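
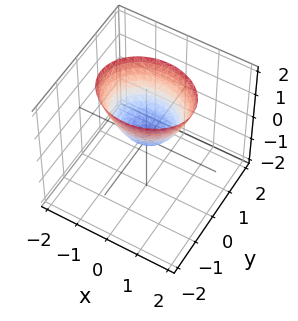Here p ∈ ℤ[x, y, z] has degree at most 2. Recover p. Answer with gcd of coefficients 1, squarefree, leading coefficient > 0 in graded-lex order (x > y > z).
2*x^2 + 3*y^2 - 2*z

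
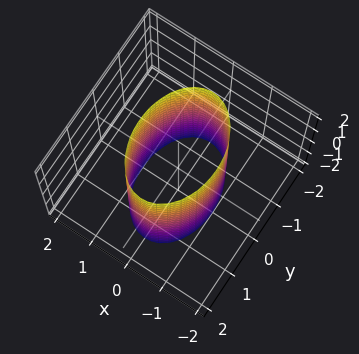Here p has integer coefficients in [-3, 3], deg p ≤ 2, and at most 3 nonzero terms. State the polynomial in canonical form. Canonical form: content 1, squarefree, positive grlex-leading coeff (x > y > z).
2*x^2 + y^2 - 2

deg p = 2. A cylinder; a quadric.
Symmetries: mirror symmetry y ↦ −y ⇒ only even powers of y; mirror symmetry z ↦ −z ⇒ only even powers of z; it's symmetric under x → −x, forcing even powers of x.
Observable constraints: the surface avoids every integer z-axis point in the box; among the integer gridlines, it crosses the x-axis at x ∈ {-1, 1}.
Matching integer coefficients to the picture gives p.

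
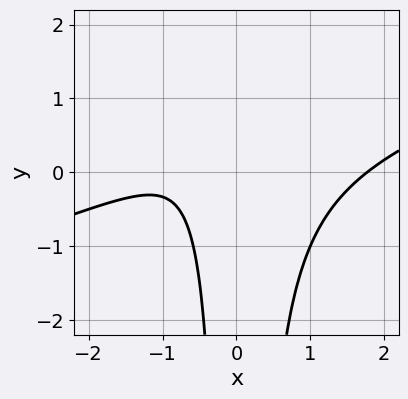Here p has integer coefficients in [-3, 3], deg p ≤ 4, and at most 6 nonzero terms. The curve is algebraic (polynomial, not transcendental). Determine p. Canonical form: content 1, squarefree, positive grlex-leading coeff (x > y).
(a) Degree: the shape is more complex than any degree-2 curve, so deg p = 3.
(b) From the visible intercepts: it misses every integer gridline on the y-axis.
(c) Putting this together gives p.

x^3 - 3*x^2*y - 2*x - 2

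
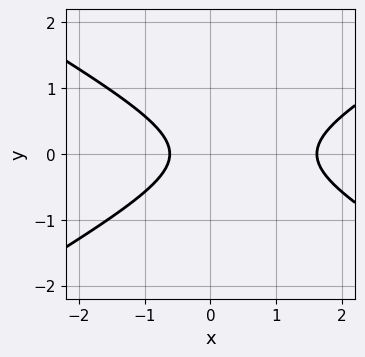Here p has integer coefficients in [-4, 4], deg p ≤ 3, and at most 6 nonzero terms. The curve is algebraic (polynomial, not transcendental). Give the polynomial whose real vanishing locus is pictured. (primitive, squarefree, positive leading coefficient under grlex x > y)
x^2 - 3*y^2 - x - 1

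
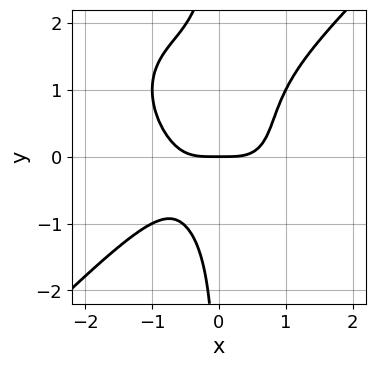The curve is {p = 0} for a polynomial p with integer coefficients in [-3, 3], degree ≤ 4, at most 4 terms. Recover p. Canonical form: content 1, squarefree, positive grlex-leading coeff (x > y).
x^4 - x*y^3 + x*y^2 - y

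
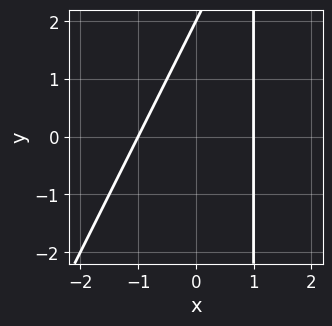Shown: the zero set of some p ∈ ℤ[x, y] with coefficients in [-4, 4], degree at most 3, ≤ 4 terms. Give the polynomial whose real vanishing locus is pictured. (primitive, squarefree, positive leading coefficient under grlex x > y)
(a) deg p = 2.
(b) From the axis intercepts and sections: it meets the y-axis at y = 2 (among the integer gridlines); the x-axis gridline crossings are at x ∈ {-1, 1}.
(c) Fitting integer coefficients to these (and the overall shape) gives p.

2*x^2 - x*y + y - 2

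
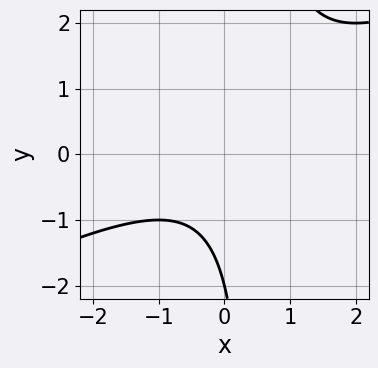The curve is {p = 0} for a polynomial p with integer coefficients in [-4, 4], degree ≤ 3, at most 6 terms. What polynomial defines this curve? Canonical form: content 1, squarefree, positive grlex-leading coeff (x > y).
x^2 - 2*x*y + y + 2

First, the degree is 2 — the shape is more complex than any degree-1 curve.
Then, from the visible intercepts: the curve avoids every integer x-axis point in the box; one y-axis crossing is at y = -2.
Finally, together with the visible shape, these determine p as stated.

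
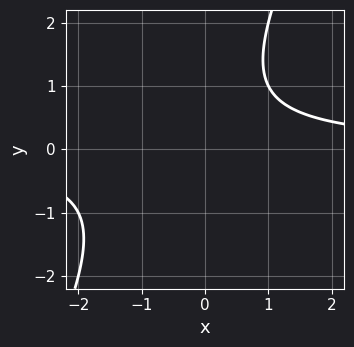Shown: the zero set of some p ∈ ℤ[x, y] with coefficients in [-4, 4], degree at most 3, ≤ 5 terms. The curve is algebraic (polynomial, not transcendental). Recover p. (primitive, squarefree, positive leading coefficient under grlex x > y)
2*x*y - y^2 + y - 2

(a) Degree: no degree-1 curve has this shape, so deg p = 2.
(b) Reading off the gridlines: it misses every integer gridline on the x-axis; the curve avoids every integer y-axis point in the box.
(c) The integer polynomial consistent with all of this is the stated p.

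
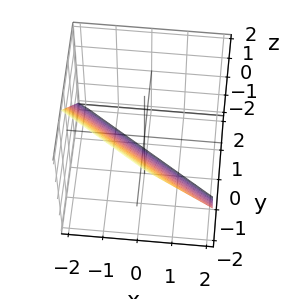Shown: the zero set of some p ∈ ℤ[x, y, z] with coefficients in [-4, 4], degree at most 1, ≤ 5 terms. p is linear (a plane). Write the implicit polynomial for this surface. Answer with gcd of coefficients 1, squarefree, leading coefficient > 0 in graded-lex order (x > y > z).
deg p = 1. The surface is flat (a plane).
Against the integer gridlines: it crosses the x-axis at the gridline x = -1; it meets the z-axis at z = -1 (among the integer gridlines).
Fitting integer coefficients to these (and the overall shape) gives p.

2*x + 3*y + 2*z + 2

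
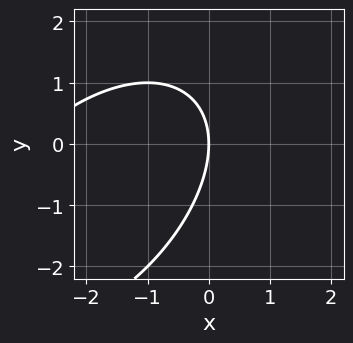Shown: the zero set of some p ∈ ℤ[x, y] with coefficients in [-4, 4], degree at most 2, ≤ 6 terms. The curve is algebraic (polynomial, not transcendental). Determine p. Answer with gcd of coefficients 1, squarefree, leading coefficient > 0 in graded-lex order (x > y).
x^2 - x*y + y^2 + 3*x

1. The degree is 2 — the shape is more complex than any degree-1 curve.
2. Observable constraints: one y-axis crossing is at y = 0; one x-axis crossing is at x = 0.
3. These observations pin down the coefficients.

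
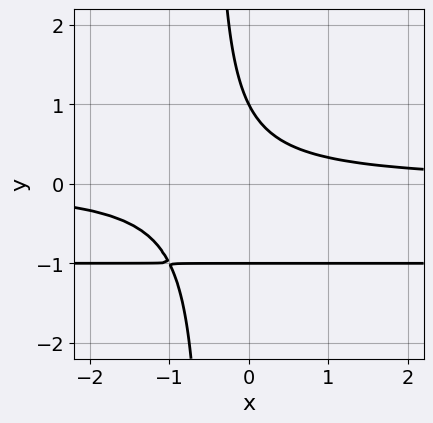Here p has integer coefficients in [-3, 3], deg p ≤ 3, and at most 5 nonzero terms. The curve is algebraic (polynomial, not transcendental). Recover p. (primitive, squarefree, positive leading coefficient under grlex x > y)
(a) Degree: no degree-2 curve has this shape, so deg p = 3.
(b) From the visible intercepts: the curve avoids every integer x-axis point in the box; the y-axis gridline crossings are at y ∈ {-1, 1}.
(c) The integer polynomial consistent with all of this is the stated p.

2*x*y^2 + 2*x*y + y^2 - 1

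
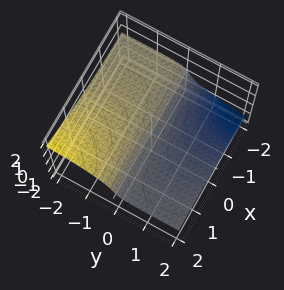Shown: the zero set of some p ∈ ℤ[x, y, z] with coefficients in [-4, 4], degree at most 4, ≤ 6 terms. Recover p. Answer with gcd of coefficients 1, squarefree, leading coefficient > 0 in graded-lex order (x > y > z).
1. deg p = 3. A generic line meets the surface in up to 3 points.
2. Checking where it meets the axes: one z-axis crossing is at z = 0; it meets the y-axis at y = 0 (among the integer gridlines); the visible x-axis segment lies entirely on the surface.
3. The integer polynomial consistent with all of this is the stated p.

2*x*y*z + y^2*z + 3*z^3 + 2*y + z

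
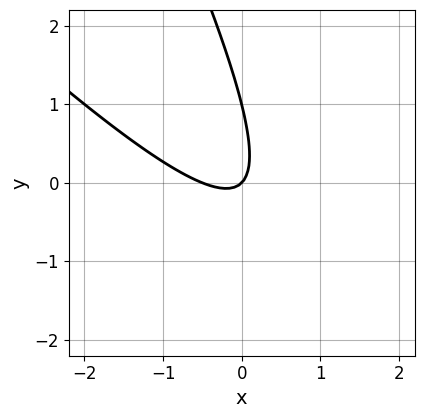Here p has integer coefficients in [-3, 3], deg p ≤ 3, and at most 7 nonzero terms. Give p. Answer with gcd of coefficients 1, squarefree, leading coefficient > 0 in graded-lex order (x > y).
2*x^2 + 3*x*y + y^2 + x - y

(a) deg p = 2. No degree-1 curve has this shape.
(b) Observable constraints: among the integer gridlines, it crosses the y-axis at y ∈ {0, 1}; it meets the x-axis at x = 0 (among the integer gridlines).
(c) Together with the visible shape, these determine p as stated.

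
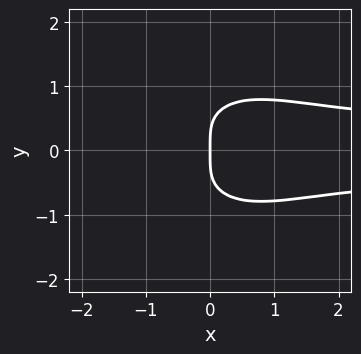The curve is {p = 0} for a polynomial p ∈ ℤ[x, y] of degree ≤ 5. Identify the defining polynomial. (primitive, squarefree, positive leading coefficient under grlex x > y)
(a) The degree is 4 — a generic line meets the curve in up to 4 points.
(b) Symmetries: it's symmetric under y → −y, forcing even powers of y.
(c) Checking where it meets the axes: it crosses the x-axis at the gridline x = 0; one y-axis crossing is at y = 0.
(d) Together with the visible shape, these determine p as stated.

x^2*y^2 + y^4 - x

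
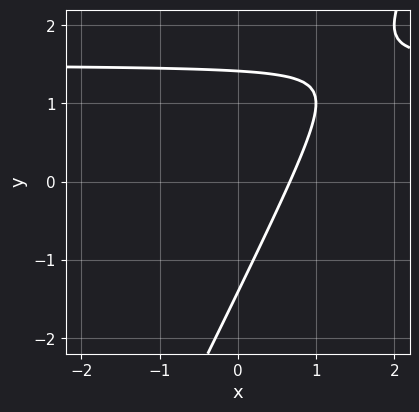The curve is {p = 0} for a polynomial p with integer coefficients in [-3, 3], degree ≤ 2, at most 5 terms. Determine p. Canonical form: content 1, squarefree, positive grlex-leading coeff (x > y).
1. Degree: the shape is more complex than any degree-1 curve, so deg p = 2.
2. The integer polynomial consistent with all of this is the stated p.

2*x*y - y^2 - 3*x + 2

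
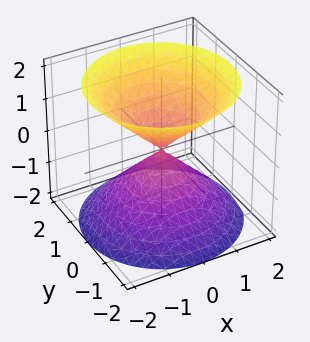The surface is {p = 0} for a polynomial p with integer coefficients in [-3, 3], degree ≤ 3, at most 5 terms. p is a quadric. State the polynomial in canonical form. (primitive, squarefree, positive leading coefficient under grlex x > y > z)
x^2 + y^2 - z^2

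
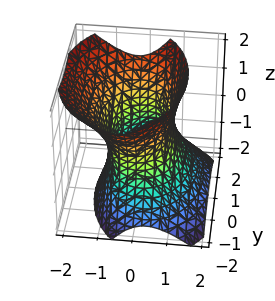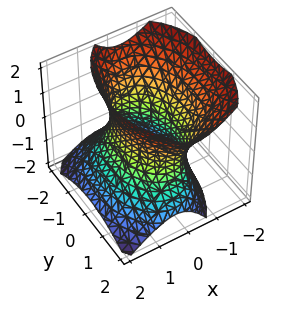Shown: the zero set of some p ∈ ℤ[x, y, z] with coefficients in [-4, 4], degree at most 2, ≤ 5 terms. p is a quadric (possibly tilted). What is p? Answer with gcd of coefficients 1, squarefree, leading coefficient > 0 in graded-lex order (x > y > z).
Degree: no degree-1 surface has this shape, so deg p = 2.
Reading off the gridlines: no z-intercept at any integer in the box; the x-axis gridline crossings are at x ∈ {-1, 1}.
Assembling these constraints gives the stated polynomial.

2*x^2 + x*z + y^2 - z^2 - 2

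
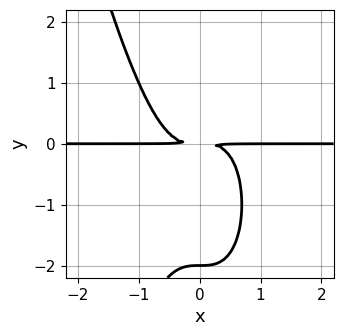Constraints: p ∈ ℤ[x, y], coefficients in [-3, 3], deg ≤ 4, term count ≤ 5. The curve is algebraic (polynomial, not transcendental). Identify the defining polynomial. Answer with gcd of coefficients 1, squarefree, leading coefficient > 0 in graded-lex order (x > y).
3*x^3*y + y^3 + 2*y^2

1. deg p = 4. No degree-3 curve has this shape.
2. Checking where it meets the axes: the visible x-axis segment lies entirely on the curve; it crosses the y-axis at the gridline y = -2.
3. Putting this together gives p.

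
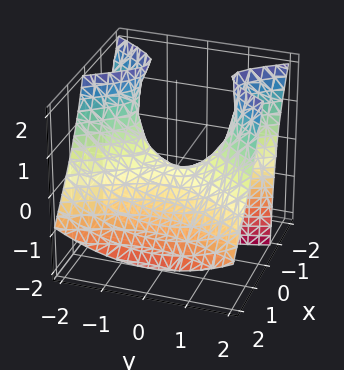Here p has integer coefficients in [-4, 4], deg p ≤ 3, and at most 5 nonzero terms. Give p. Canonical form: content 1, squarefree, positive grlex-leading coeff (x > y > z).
1. Degree: the shape is more complex than any degree-1 surface, so deg p = 2.
2. Checking where it meets the axes: one x-axis crossing is at x = 0; one y-axis crossing is at y = 0; one z-axis crossing is at z = 0.
3. Assembling these constraints gives the stated polynomial.

3*x^2 + 3*x*z - y^2 + 2*z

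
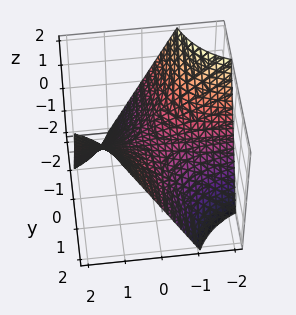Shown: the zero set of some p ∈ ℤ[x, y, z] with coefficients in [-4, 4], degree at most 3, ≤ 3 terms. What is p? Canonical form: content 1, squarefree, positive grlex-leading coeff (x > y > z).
x*y - z

First, the degree is 2 — a saddle surface; a quadric.
Then, against the integer gridlines: it crosses the z-axis at the gridline z = 0; every point of the y-axis in the box is on the surface.
Finally, these observations pin down the coefficients. Check: (1, 0, 0) on the x-axis lies on the surface, and p(1, 0, 0) = 0. ✓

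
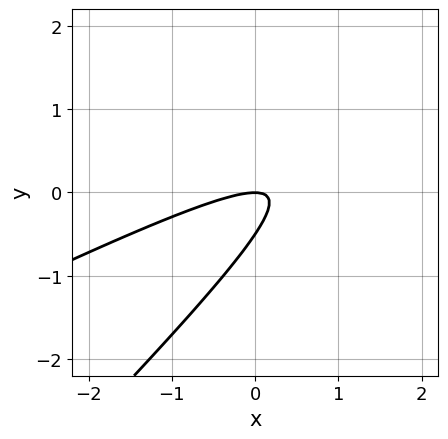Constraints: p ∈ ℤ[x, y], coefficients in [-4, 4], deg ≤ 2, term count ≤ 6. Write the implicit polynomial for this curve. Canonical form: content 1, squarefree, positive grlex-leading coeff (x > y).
Degree: a generic line meets the curve in up to 2 points, so deg p = 2.
Against the integer gridlines: one x-axis crossing is at x = 0; it meets the y-axis at y = 0 (among the integer gridlines).
Fitting integer coefficients to these (and the overall shape) gives p.

x^2 - 3*x*y + 2*y^2 + y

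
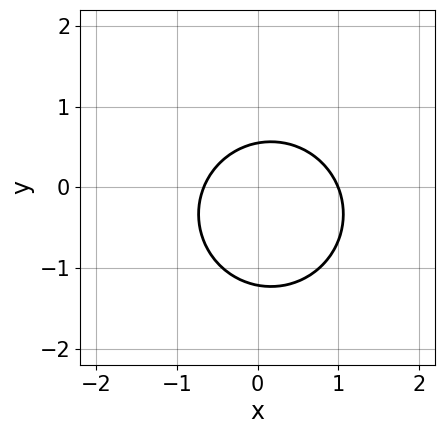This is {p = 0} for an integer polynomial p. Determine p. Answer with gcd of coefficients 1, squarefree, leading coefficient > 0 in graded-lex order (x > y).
3*x^2 + 3*y^2 - x + 2*y - 2

First, the degree is 2 — the shape is more complex than any degree-1 curve.
Then, from the axis intercepts and sections: it crosses the x-axis at the gridline x = 1.
Finally, putting this together gives p.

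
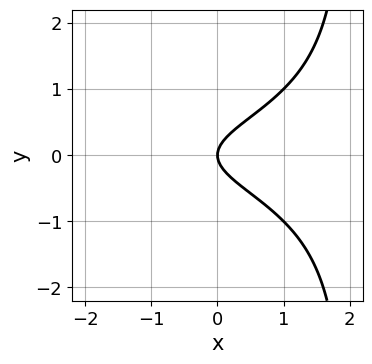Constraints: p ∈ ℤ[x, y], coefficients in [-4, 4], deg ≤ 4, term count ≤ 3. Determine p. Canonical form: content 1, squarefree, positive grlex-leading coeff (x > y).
First, deg p = 3. The shape is more complex than any degree-2 curve.
Next, symmetries: the y ↦ −y reflection is a symmetry, so y appears only in even powers.
Then, checking where it meets the axes: it meets the x-axis at x = 0 (among the integer gridlines); it meets the y-axis at y = 0 (among the integer gridlines).
Finally, putting this together gives p.

x*y^2 - 2*y^2 + x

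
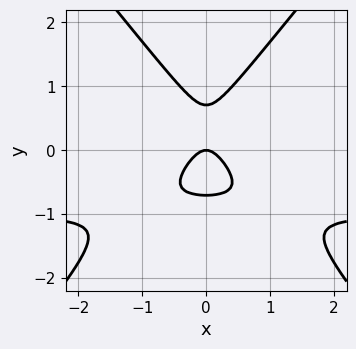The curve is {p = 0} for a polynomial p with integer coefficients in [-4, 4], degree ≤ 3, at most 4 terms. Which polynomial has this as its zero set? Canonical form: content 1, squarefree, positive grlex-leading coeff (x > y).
1. Degree: the shape is more complex than any degree-2 curve, so deg p = 3.
2. Symmetries: mirror symmetry x ↦ −x ⇒ only even powers of x.
3. Observable constraints: it meets the x-axis at x = 0 (among the integer gridlines); it meets the y-axis at y = 0 (among the integer gridlines).
4. The integer polynomial consistent with all of this is the stated p.

3*x^2*y - 2*y^3 + 3*x^2 + y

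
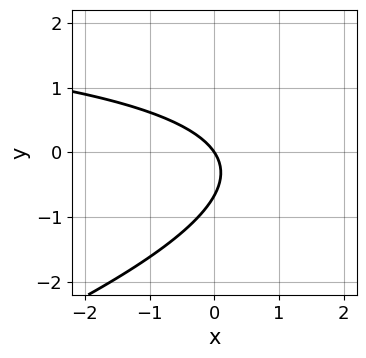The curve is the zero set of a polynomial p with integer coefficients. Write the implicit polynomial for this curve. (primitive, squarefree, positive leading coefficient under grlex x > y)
x*y - 3*y^2 - 3*x - 2*y

First, degree: the shape is more complex than any degree-1 curve, so deg p = 2.
Next, checking where it meets the axes: it crosses the y-axis at the gridline y = 0; it crosses the x-axis at the gridline x = 0.
Finally, putting this together gives p.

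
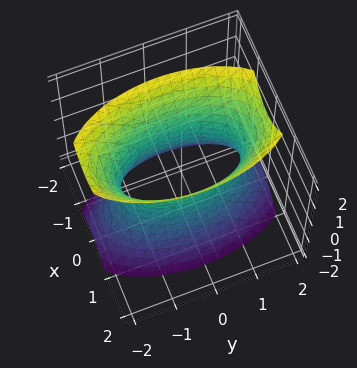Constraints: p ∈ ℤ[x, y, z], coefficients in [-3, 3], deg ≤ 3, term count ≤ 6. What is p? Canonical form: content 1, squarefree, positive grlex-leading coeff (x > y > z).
First, deg p = 2. An hourglass — one-sheet hyperboloid; a quadric.
Next, symmetries: the z ↦ −z reflection is a symmetry, so z appears only in even powers; the x ↦ −x reflection is a symmetry, so x appears only in even powers; mirror symmetry y ↦ −y ⇒ only even powers of y.
Next, against the integer gridlines: the surface avoids every integer z-axis point in the box.
Finally, fitting integer coefficients to these (and the overall shape) gives p.

3*x^2 + y^2 - z^2 - 2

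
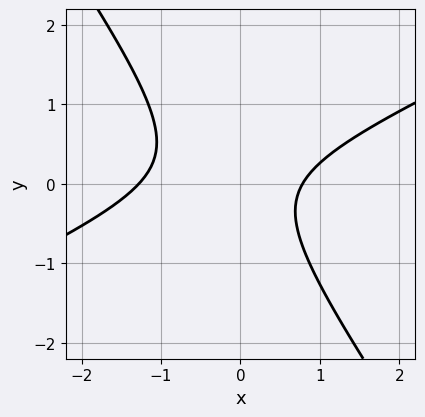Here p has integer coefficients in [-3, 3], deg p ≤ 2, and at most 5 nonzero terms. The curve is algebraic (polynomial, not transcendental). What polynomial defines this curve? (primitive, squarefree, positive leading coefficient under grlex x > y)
2*x^2 - 3*x*y - 3*y^2 + x - 2

deg p = 2. The shape is more complex than any degree-1 curve.
From the visible intercepts: it misses every integer gridline on the y-axis.
These observations pin down the coefficients.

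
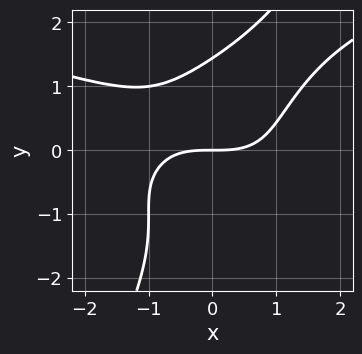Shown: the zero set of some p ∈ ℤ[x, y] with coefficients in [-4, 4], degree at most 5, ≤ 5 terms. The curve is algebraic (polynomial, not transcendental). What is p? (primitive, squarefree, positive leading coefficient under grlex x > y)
2*x*y^3 - y^4 - x^3 - x^2*y + 3*y

1. The degree is 4 — the shape is more complex than any degree-3 curve.
2. Against the integer gridlines: one x-axis crossing is at x = 0; it crosses the y-axis at the gridline y = 0.
3. Matching integer coefficients to the picture gives p.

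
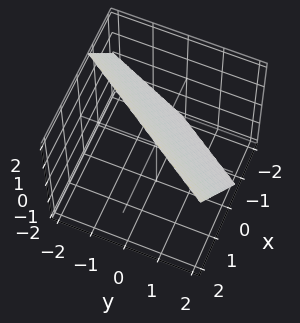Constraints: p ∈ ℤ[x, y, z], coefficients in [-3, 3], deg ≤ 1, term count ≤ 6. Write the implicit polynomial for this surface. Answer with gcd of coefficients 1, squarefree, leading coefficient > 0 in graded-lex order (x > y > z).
3*x - 2*y - 2*z + 2

(a) deg p = 1.
(b) Against the integer gridlines: it crosses the y-axis at the gridline y = 1; it meets the z-axis at z = 1 (among the integer gridlines).
(c) Matching integer coefficients to the picture gives p.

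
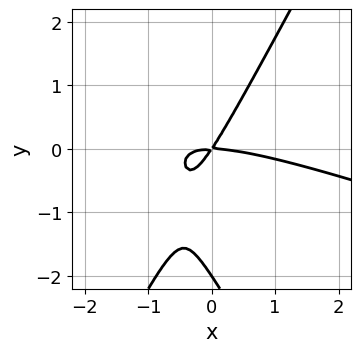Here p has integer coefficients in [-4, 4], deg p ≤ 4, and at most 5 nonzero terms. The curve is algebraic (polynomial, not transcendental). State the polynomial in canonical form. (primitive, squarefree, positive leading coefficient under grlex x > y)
Degree: no degree-2 curve has this shape, so deg p = 3.
Against the integer gridlines: one x-axis crossing is at x = 0; the y-axis gridline crossings are at y ∈ {-2, 0}.
Fitting integer coefficients to these (and the overall shape) gives p.

x^3 + 3*x^2*y - y^3 + 3*x*y - 2*y^2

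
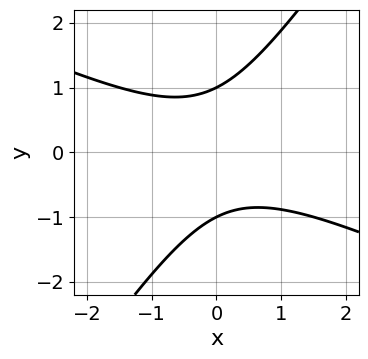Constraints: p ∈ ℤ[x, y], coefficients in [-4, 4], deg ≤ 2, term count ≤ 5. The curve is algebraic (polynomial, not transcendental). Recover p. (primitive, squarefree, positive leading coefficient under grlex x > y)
First, deg p = 2. The shape is more complex than any degree-1 curve.
Then, from the visible intercepts: among the integer gridlines, it crosses the y-axis at y ∈ {-1, 1}; the curve avoids every integer x-axis point in the box.
Finally, assembling these constraints gives the stated polynomial.

2*x^2 + 3*x*y - 3*y^2 + 3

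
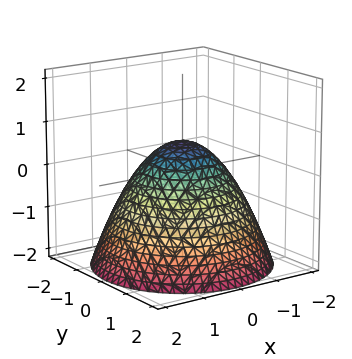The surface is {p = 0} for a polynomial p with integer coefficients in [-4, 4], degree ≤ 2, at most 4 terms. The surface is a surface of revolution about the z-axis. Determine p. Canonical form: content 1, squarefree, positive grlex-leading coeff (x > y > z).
2*x^2 + 2*y^2 + 3*z - 2

First, the degree is 2 — a generic line meets the surface in up to 2 points.
Next, symmetry: the surface is invariant under rotation about z: p = q(x² + y², z).
Next, observable constraints: among the integer gridlines, it crosses the x-axis at x ∈ {-1, 1}; a circular section at z = 0 has radius exactly 1; the y-axis gridline crossings are at y ∈ {-1, 1}.
Finally, matching integer coefficients to the picture gives p.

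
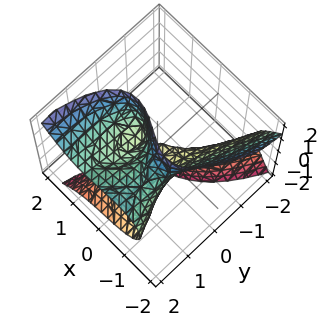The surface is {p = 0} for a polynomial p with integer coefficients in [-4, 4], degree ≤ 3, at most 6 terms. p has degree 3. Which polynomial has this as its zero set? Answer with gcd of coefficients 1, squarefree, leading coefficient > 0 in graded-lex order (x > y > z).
The degree is 3 — no degree-2 surface has this shape.
Reading off the gridlines: one z-axis crossing is at z = 0; it meets the y-axis at y = 0 (among the integer gridlines).
Assembling these constraints gives the stated polynomial.

3*x^3 - 3*y*z^2 - 3*x*z + 2*y^2 + z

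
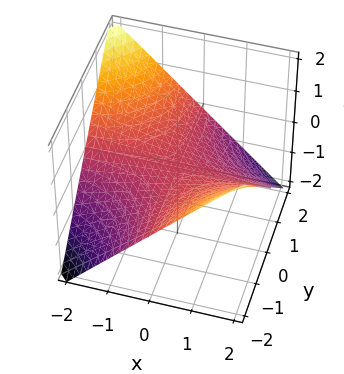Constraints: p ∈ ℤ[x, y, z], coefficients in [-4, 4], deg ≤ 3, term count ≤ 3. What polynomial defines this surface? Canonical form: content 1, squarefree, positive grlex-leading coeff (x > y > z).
(a) The degree is 2 — a saddle surface; a quadric.
(b) Checking where it meets the axes: the visible x-axis segment lies entirely on the surface; the visible y-axis segment lies entirely on the surface; it crosses the z-axis at the gridline z = 0.
(c) These observations pin down the coefficients.

x*y + 2*z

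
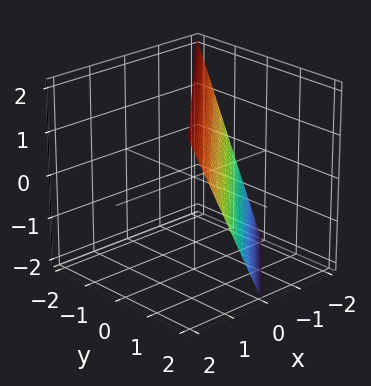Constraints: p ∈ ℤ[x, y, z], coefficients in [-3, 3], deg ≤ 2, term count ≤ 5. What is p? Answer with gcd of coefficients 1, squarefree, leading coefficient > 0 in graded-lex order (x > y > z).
First, deg p = 1. Every cross-section is a straight line — this is a plane.
Then, from the visible intercepts: it meets the z-axis at z = 2 (among the integer gridlines); one x-axis crossing is at x = -1; one y-axis crossing is at y = 1.
Finally, these observations pin down the coefficients.

2*x - 2*y - z + 2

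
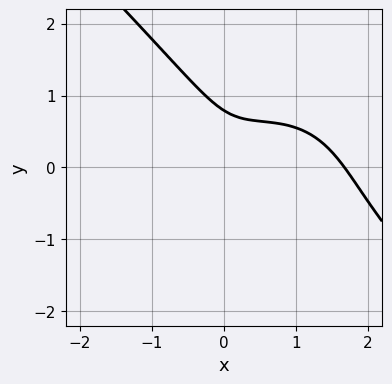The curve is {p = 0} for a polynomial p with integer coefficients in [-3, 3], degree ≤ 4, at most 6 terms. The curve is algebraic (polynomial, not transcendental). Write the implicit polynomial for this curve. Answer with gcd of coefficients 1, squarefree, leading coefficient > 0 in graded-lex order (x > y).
First, degree: the shape is more complex than any degree-2 curve, so deg p = 3.
Finally, putting this together gives p.

2*x^3 + 2*y^3 - 3*x^2 + 3*x*y - 1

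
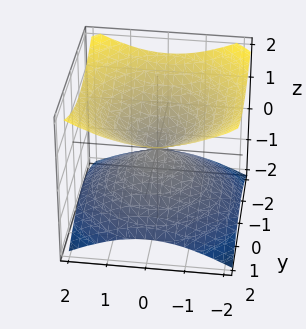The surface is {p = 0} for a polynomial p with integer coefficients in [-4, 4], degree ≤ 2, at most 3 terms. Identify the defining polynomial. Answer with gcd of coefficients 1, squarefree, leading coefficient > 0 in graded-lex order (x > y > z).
1. deg p = 2. Two nappes meeting at a single point; a quadric.
2. Symmetries: the z-axis is an axis of rotation, so x and y enter only as x² + y²; mirror symmetry z ↦ −z ⇒ only even powers of z.
3. Reading off the gridlines: it crosses the x-axis at the gridline x = 0; it meets the z-axis at z = 0 (among the integer gridlines); a circular section at z = 1 has radius between 1 and 2.
4. Assembling these constraints gives the stated polynomial.

x^2 + y^2 - 2*z^2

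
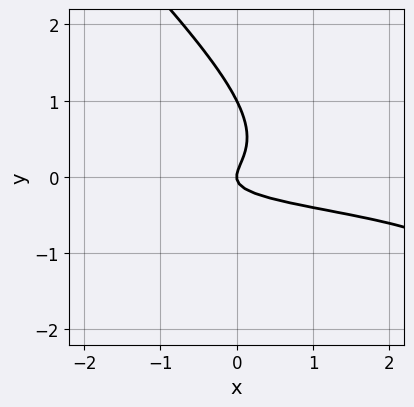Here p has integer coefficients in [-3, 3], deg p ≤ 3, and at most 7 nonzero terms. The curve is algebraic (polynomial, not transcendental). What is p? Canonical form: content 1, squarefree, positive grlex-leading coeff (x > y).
3*x*y^2 + 3*y^3 + 2*x*y - 3*y^2 + x

First, degree: no degree-2 curve has this shape, so deg p = 3.
Next, checking where it meets the axes: among the integer gridlines, it crosses the y-axis at y ∈ {0, 1}; one x-axis crossing is at x = 0.
Finally, matching integer coefficients to the picture gives p.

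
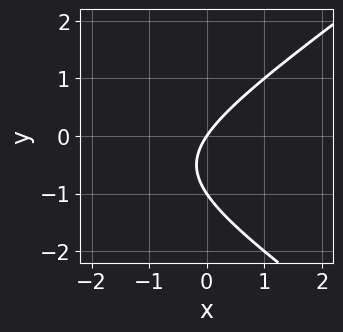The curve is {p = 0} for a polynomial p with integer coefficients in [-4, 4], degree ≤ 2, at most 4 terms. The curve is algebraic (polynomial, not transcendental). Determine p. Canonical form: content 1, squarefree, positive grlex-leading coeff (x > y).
x^2 - 2*y^2 + 3*x - 2*y

deg p = 2. A generic line meets the curve in up to 2 points.
Observable constraints: among the integer gridlines, it crosses the y-axis at y ∈ {-1, 0}; it crosses the x-axis at the gridline x = 0.
The integer polynomial consistent with all of this is the stated p.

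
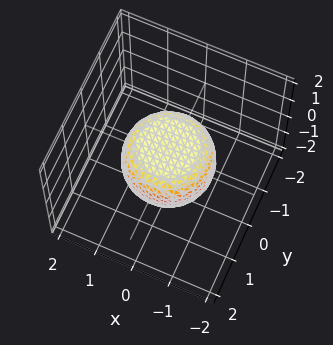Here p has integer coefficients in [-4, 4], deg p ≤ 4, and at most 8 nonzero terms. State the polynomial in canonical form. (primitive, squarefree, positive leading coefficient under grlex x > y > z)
2*x^4 + 4*x^2*y^2 + 2*y^4 - x^2 - y^2 + 3*z^2 - 2

(a) The degree is 4 — a generic line meets the surface in up to 4 points.
(b) Symmetries: every cross-section ⟂ z is a circle, so x, y appear only via x² + y².
(c) From the visible intercepts: a circular section at z = 0 has radius between 1 and 2.
(d) Assembling these constraints gives the stated polynomial.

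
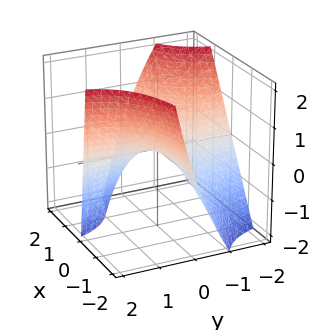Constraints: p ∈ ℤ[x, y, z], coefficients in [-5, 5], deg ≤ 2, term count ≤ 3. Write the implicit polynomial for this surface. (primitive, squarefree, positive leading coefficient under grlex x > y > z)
4*x*y - y*z + 3*z

(a) deg p = 2. No degree-1 surface has this shape.
(b) Reading off the gridlines: the visible x-axis segment lies entirely on the surface; it crosses the z-axis at the gridline z = 0.
(c) Solving for integer coefficients yields p as stated. Check: (0, -2, 0) on the y-axis lies on the surface, and p(0, -2, 0) = 0. ✓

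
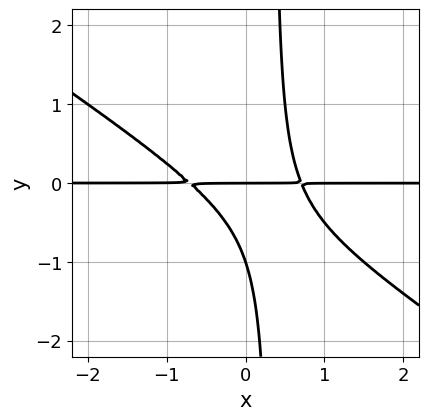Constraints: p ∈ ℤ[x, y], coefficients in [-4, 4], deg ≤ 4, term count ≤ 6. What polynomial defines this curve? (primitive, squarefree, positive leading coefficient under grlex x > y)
First, the degree is 3 — the shape is more complex than any degree-2 curve.
Next, against the integer gridlines: the visible x-axis segment lies entirely on the curve; the y-axis gridline crossings are at y ∈ {-1, 0}.
Finally, solving for integer coefficients yields p as stated.

2*x^2*y + 3*x*y^2 - y^2 - y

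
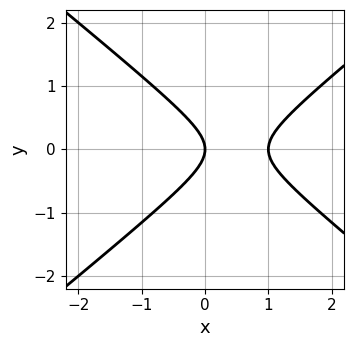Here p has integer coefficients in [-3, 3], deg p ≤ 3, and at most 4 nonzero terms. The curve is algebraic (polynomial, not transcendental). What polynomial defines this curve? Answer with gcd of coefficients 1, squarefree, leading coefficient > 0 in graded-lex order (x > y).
2*x^2 - 3*y^2 - 2*x

1. deg p = 2. The shape is more complex than any degree-1 curve.
2. Symmetries: it's symmetric under y → −y, forcing even powers of y.
3. Against the integer gridlines: one y-axis crossing is at y = 0; among the integer gridlines, it crosses the x-axis at x ∈ {0, 1}.
4. Fitting integer coefficients to these (and the overall shape) gives p.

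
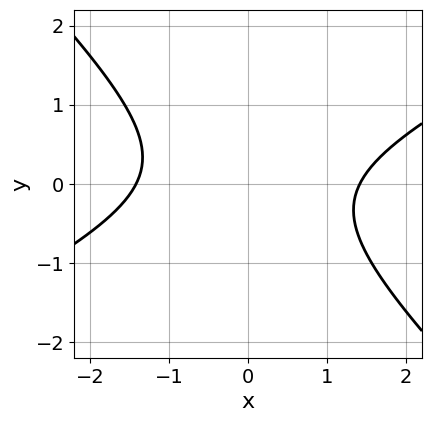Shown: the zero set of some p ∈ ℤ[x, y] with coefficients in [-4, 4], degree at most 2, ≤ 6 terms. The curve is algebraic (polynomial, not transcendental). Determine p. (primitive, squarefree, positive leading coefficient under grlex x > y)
x^2 - x*y - 2*y^2 - 2

First, degree: the shape is more complex than any degree-1 curve, so deg p = 2.
Then, reading off the gridlines: the curve avoids every integer y-axis point in the box.
Finally, putting this together gives p.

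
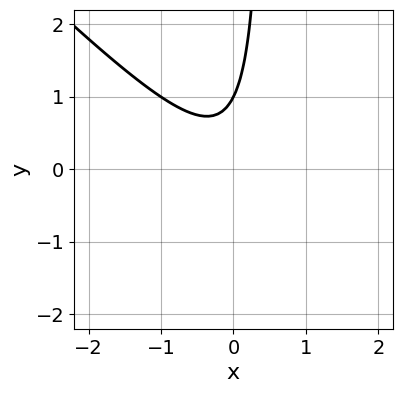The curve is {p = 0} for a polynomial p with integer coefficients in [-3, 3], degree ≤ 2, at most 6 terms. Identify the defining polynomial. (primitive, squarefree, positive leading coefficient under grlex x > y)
2*x^2 + 2*x*y - y + 1

deg p = 2. The shape is more complex than any degree-1 curve.
From the visible intercepts: it crosses the y-axis at the gridline y = 1; no x-intercept at any integer in the box.
Together with the visible shape, these determine p as stated.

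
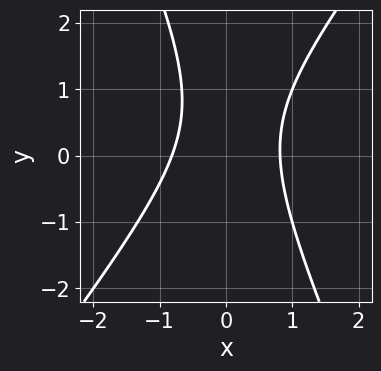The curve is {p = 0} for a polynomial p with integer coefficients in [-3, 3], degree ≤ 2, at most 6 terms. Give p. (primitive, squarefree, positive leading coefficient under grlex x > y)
3*x^2 - x*y - y^2 + y - 2

(a) deg p = 2. The shape is more complex than any degree-1 curve.
(b) From the visible intercepts: it misses every integer gridline on the y-axis.
(c) Putting this together gives p.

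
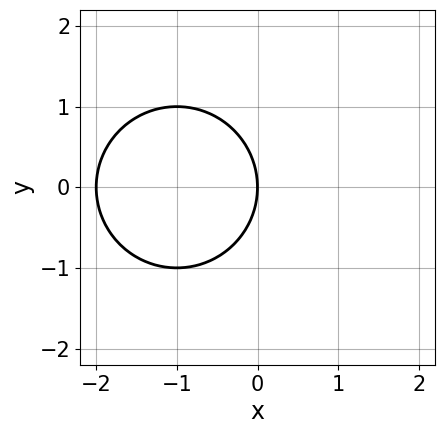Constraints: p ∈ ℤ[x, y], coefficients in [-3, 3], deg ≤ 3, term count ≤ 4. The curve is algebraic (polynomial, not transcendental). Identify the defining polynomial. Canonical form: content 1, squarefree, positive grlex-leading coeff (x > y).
x^2 + y^2 + 2*x

1. Degree: no degree-1 curve has this shape, so deg p = 2.
2. Symmetries: it's symmetric under y → −y, forcing even powers of y.
3. Reading off the gridlines: the x-axis gridline crossings are at x ∈ {-2, 0}; it crosses the y-axis at the gridline y = 0.
4. The integer polynomial consistent with all of this is the stated p.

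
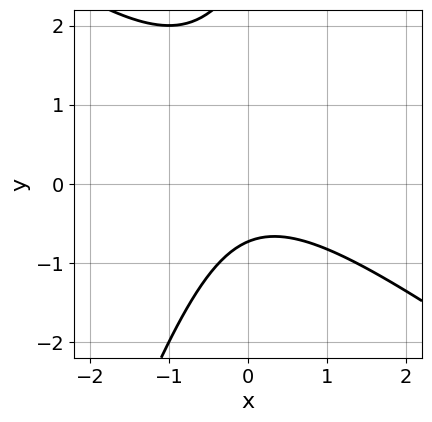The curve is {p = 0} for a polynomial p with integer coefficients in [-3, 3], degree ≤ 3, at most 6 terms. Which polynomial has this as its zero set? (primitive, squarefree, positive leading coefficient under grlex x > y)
2*x^2 + 2*x*y - y^2 + 2*y + 2

First, degree: no degree-1 curve has this shape, so deg p = 2.
Next, reading off the gridlines: no x-intercept at any integer in the box.
Finally, together with the visible shape, these determine p as stated.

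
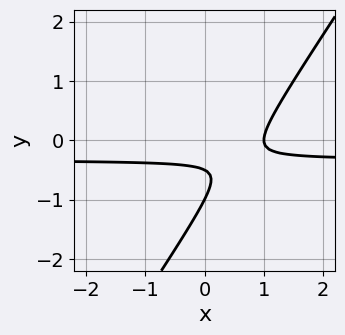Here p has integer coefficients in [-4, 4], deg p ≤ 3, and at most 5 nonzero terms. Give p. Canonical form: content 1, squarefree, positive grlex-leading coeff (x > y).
3*x*y - 2*y^2 + x - 3*y - 1

deg p = 2.
From the axis intercepts and sections: one x-axis crossing is at x = 1; it crosses the y-axis at the gridline y = -1.
Matching integer coefficients to the picture gives p.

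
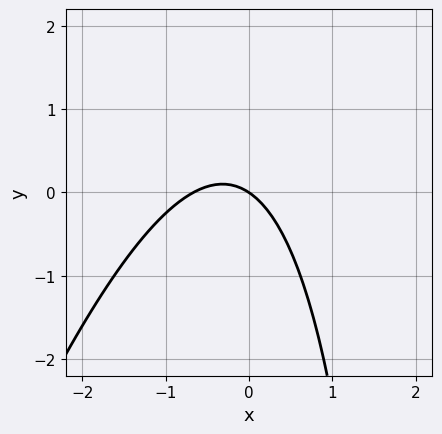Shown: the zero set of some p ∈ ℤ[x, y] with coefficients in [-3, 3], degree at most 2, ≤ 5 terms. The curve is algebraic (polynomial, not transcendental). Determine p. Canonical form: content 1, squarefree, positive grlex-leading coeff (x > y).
1. The degree is 2 — no degree-1 curve has this shape.
2. Reading off the gridlines: it meets the x-axis at x = 0 (among the integer gridlines); it meets the y-axis at y = 0 (among the integer gridlines).
3. Solving for integer coefficients yields p as stated.

3*x^2 - x*y + 2*x + 3*y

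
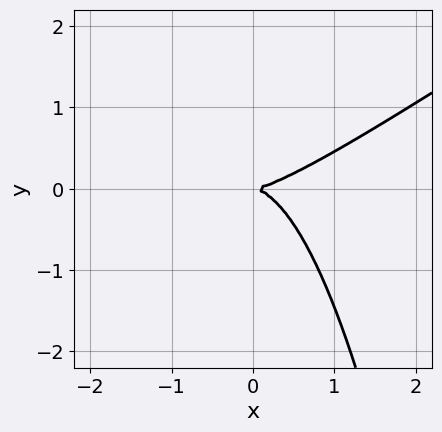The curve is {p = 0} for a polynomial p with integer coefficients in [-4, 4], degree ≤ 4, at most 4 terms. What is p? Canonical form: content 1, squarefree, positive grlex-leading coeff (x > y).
(a) Degree: the shape is more complex than any degree-2 curve, so deg p = 3.
(b) Checking where it meets the axes: one x-axis crossing is at x = 0; it crosses the y-axis at the gridline y = 0.
(c) Together with the visible shape, these determine p as stated.

2*x^3 - 3*x^2*y - 3*y^2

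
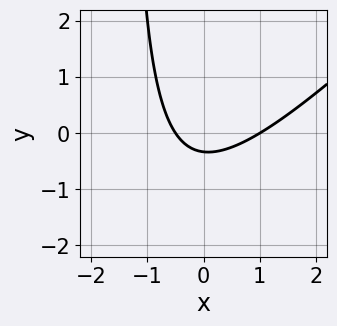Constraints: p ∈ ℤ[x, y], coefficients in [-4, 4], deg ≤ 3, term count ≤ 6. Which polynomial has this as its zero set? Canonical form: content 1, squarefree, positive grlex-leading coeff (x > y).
1. The degree is 2 — the shape is more complex than any degree-1 curve.
2. From the visible intercepts: it meets the x-axis at x = 1 (among the integer gridlines).
3. Fitting integer coefficients to these (and the overall shape) gives p.

2*x^2 - 2*x*y - x - 3*y - 1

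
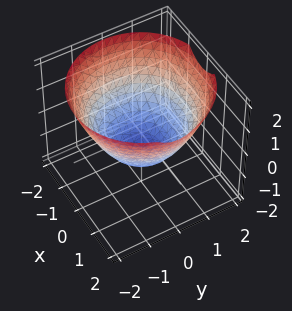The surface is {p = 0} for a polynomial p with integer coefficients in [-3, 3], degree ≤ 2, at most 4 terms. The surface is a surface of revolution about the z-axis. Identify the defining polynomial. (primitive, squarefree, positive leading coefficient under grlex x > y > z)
2*x^2 + 2*y^2 - 3*z - 3

Degree: no degree-1 surface has this shape, so deg p = 2.
By symmetry, every cross-section ⟂ z is a circle, so x, y appear only via x² + y².
From the visible intercepts: it crosses the z-axis at the gridline z = -1; a circular section at z = 1 has radius between 1 and 2.
Assembling these constraints gives the stated polynomial.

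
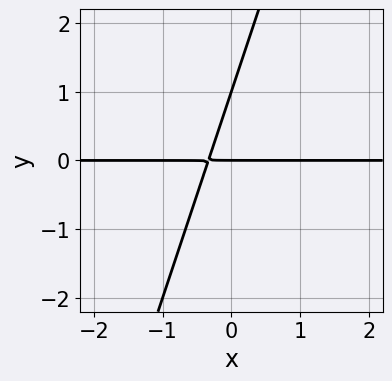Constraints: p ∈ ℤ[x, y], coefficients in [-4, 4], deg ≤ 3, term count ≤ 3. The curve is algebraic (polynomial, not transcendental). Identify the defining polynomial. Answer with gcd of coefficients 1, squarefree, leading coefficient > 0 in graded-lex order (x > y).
1. deg p = 2. A generic line meets the curve in up to 2 points.
2. Reading off the gridlines: among the integer gridlines, it crosses the y-axis at y ∈ {0, 1}; the visible x-axis segment lies entirely on the curve.
3. Assembling these constraints gives the stated polynomial.

3*x*y - y^2 + y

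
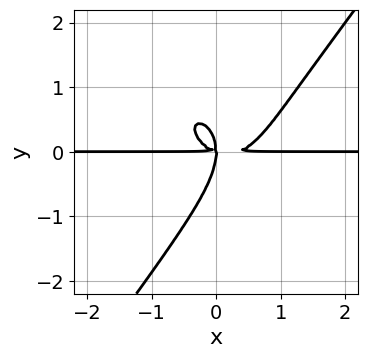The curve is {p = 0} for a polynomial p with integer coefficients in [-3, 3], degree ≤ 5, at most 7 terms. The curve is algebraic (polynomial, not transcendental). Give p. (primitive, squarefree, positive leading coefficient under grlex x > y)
3*x^3*y + x*y^3 - 2*y^4 - x^2*y - 3*x*y^2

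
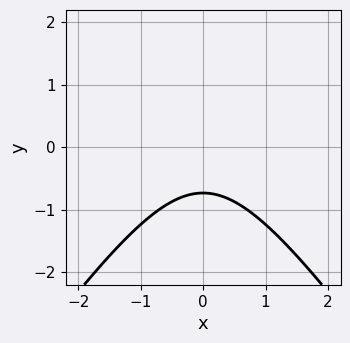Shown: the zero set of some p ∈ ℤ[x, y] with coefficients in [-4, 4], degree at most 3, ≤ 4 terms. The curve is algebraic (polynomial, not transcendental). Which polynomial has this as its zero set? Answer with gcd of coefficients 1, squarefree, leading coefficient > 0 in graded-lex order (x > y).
2*x^2 - y^2 + 2*y + 2

1. The degree is 2 — the shape is more complex than any degree-1 curve.
2. Symmetries: the x ↦ −x reflection is a symmetry, so x appears only in even powers.
3. From the axis intercepts and sections: no x-intercept at any integer in the box.
4. These observations pin down the coefficients.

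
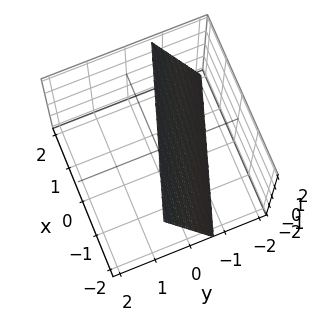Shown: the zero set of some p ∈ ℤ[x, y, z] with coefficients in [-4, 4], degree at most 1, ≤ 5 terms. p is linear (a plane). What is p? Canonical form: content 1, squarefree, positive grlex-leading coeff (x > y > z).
x + 3*y - z + 2

Degree: the surface is flat (a plane), so deg p = 1.
Against the integer gridlines: one z-axis crossing is at z = 2; it crosses the x-axis at the gridline x = -2.
Putting this together gives p.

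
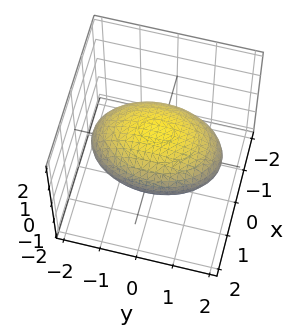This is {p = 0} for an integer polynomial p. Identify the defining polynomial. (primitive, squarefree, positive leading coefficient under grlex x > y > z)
2*x^2 + y^2 + 3*z^2 - 3

(a) Degree: a closed, bounded, convex surface; a quadric, so deg p = 2.
(b) Symmetries: it's symmetric under z → −z, forcing even powers of z; mirror symmetry x ↦ −x ⇒ only even powers of x; mirror symmetry y ↦ −y ⇒ only even powers of y.
(c) Observable constraints: among the integer gridlines, it crosses the z-axis at z ∈ {-1, 1}.
(d) Together with the visible shape, these determine p as stated.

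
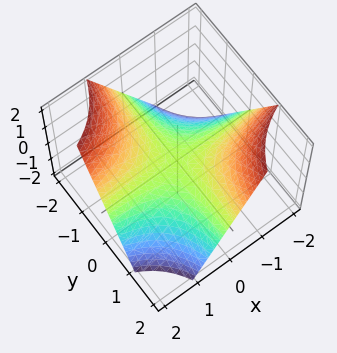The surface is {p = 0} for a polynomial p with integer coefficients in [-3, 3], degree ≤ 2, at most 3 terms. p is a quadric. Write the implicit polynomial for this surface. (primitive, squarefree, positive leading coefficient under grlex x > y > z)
x*y + z

(a) The degree is 2 — a hyperbolic paraboloid; a quadric.
(b) From the axis intercepts and sections: the visible y-axis segment lies entirely on the surface; the visible x-axis segment lies entirely on the surface.
(c) These observations pin down the coefficients.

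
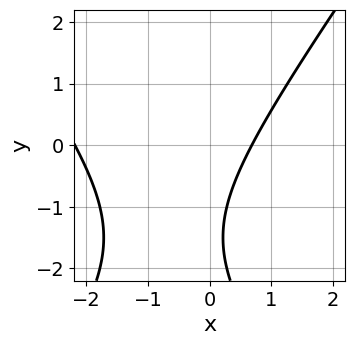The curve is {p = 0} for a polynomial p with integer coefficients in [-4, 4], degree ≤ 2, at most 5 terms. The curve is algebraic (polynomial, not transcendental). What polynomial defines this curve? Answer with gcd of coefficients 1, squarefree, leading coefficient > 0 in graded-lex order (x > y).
(a) The degree is 2 — no degree-1 curve has this shape.
(b) From the axis intercepts and sections: it misses every integer gridline on the y-axis.
(c) Matching integer coefficients to the picture gives p.

2*x^2 - y^2 + 3*x - 3*y - 3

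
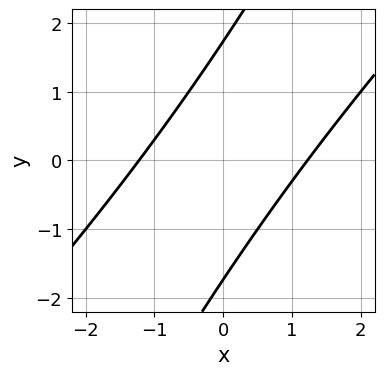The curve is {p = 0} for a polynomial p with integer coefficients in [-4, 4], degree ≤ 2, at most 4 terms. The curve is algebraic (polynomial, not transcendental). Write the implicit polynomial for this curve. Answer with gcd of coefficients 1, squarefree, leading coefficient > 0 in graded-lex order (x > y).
2*x^2 - 3*x*y + y^2 - 3

deg p = 2.
Putting this together gives p.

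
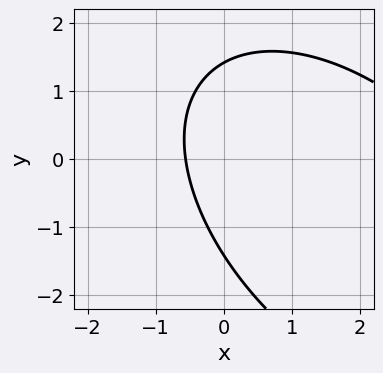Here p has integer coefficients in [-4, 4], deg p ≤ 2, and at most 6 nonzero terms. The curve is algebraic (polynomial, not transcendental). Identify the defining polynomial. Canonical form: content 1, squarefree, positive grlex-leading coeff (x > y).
x^2 + x*y + y^2 - 3*x - 2

(a) deg p = 2. No degree-1 curve has this shape.
(b) Putting this together gives p.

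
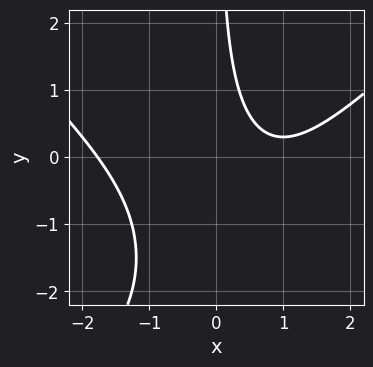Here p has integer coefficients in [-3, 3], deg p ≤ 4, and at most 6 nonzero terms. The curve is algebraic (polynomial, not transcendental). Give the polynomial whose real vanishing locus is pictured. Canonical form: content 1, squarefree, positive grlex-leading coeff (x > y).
x^3 - x*y^2 - 3*x*y - 2*x + 2

1. Degree: no degree-2 curve has this shape, so deg p = 3.
2. From the visible intercepts: it misses every integer gridline on the y-axis.
3. The integer polynomial consistent with all of this is the stated p.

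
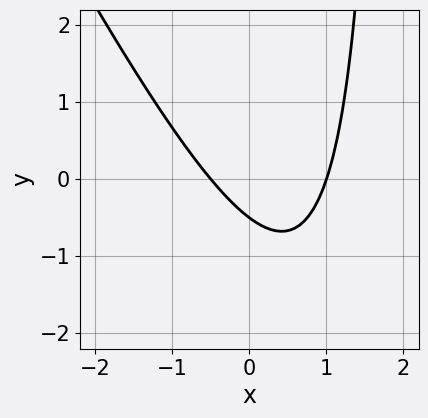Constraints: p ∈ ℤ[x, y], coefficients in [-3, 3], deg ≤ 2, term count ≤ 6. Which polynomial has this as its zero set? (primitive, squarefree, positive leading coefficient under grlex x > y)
(a) Degree: the shape is more complex than any degree-1 curve, so deg p = 2.
(b) Reading off the gridlines: it meets the x-axis at x = 1 (among the integer gridlines).
(c) Assembling these constraints gives the stated polynomial.

2*x^2 + x*y - x - 2*y - 1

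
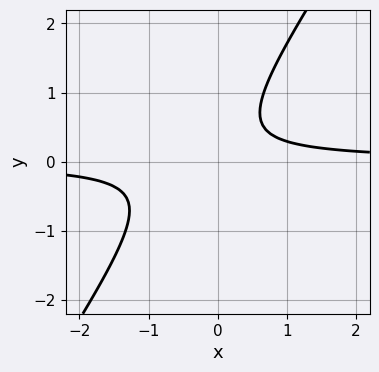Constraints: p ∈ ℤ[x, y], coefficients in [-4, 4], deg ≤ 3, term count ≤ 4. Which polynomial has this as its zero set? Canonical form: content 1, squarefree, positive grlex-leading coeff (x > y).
3*x*y - 2*y^2 + y - 1

First, the degree is 2 — no degree-1 curve has this shape.
Then, reading off the gridlines: no x-intercept at any integer in the box; no y-intercept at any integer in the box.
Finally, matching integer coefficients to the picture gives p.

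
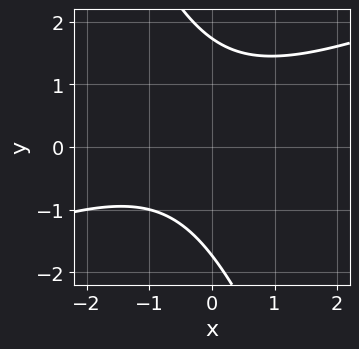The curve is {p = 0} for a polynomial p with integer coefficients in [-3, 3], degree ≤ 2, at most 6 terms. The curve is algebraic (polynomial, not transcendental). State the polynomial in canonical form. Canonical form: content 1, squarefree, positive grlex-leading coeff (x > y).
x^2 - 2*x*y - y^2 + x + 3

1. deg p = 2.
2. Checking where it meets the axes: the curve avoids every integer x-axis point in the box.
3. Assembling these constraints gives the stated polynomial.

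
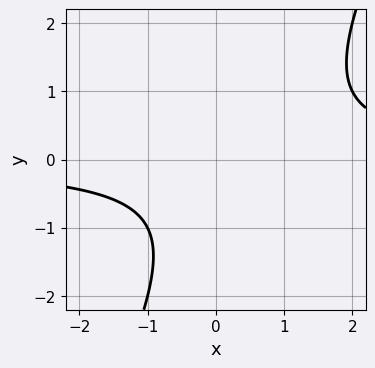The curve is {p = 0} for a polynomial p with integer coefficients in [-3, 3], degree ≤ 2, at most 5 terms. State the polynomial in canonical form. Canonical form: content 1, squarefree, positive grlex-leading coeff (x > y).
2*x*y - y^2 - y - 2

1. The degree is 2 — no degree-1 curve has this shape.
2. Checking where it meets the axes: the curve avoids every integer x-axis point in the box; the curve avoids every integer y-axis point in the box.
3. Fitting integer coefficients to these (and the overall shape) gives p.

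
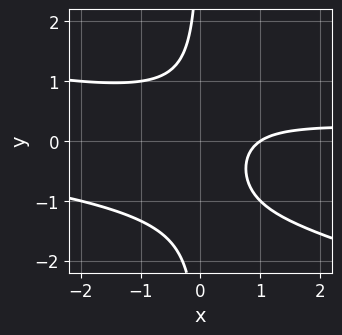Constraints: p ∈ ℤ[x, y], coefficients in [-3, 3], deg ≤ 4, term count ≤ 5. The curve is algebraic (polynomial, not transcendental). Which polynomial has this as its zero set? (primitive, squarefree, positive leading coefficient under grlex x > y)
The degree is 3 — the shape is more complex than any degree-2 curve.
From the visible intercepts: no y-intercept at any integer in the box; one x-axis crossing is at x = 1.
The integer polynomial consistent with all of this is the stated p.

x^2*y + 3*x*y^2 + 2*x*y - 2*x + 2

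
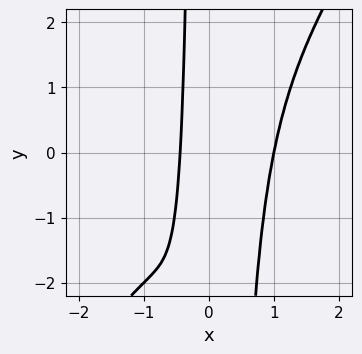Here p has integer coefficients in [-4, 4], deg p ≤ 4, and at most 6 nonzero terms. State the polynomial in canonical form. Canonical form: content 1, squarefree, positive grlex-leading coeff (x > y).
Degree: no degree-3 curve has this shape, so deg p = 4.
Reading off the gridlines: it meets the x-axis at x = 1 (among the integer gridlines); it misses every integer gridline on the y-axis.
Assembling these constraints gives the stated polynomial.

3*x^4 - 2*x^3*y - 2*x - 1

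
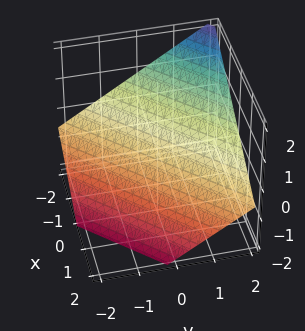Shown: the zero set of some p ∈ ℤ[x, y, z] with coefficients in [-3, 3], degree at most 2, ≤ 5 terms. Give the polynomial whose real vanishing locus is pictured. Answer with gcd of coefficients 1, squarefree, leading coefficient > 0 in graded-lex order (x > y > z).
2*x - 2*y + 3*z + 2

(a) Degree: the surface is flat (a plane), so deg p = 1.
(b) Checking where it meets the axes: it crosses the y-axis at the gridline y = 1; it meets the x-axis at x = -1 (among the integer gridlines).
(c) These observations pin down the coefficients.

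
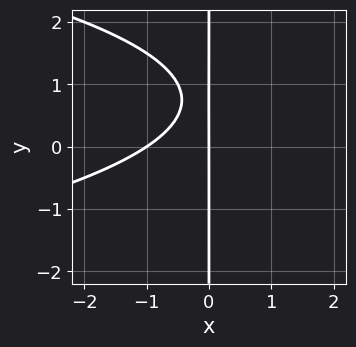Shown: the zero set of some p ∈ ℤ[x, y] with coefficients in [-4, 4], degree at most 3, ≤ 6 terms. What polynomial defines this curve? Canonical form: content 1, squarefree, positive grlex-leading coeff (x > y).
1. The degree is 3 — a generic line meets the curve in up to 3 points.
2. Reading off the gridlines: the visible y-axis segment lies entirely on the curve; the x-axis gridline crossings are at x ∈ {-1, 0}.
3. Assembling these constraints gives the stated polynomial.

2*x*y^2 + 2*x^2 - 3*x*y + 2*x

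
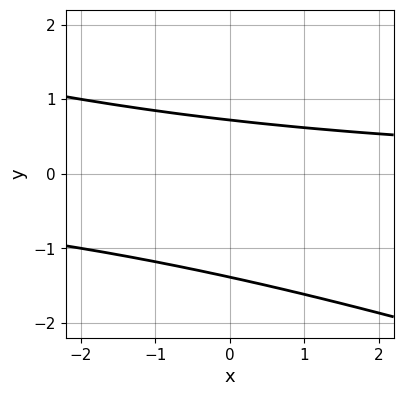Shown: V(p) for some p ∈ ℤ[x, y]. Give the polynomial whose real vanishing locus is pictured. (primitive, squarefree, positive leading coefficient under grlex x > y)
(a) deg p = 2.
(b) Checking where it meets the axes: the curve avoids every integer x-axis point in the box.
(c) Solving for integer coefficients yields p as stated.

x*y + 3*y^2 + 2*y - 3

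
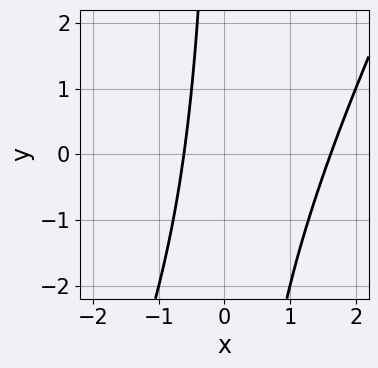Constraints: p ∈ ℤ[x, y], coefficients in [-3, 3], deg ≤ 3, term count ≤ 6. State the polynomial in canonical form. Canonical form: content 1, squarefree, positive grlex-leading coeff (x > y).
2*x^2 - x*y - 2*x - 2

First, deg p = 2. The shape is more complex than any degree-1 curve.
Next, reading off the gridlines: no y-intercept at any integer in the box.
Finally, fitting integer coefficients to these (and the overall shape) gives p.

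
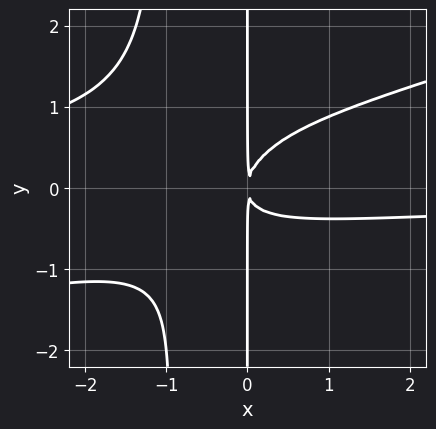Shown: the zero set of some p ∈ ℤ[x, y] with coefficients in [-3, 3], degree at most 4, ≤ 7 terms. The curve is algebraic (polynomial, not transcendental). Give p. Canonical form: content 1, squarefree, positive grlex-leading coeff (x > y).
(a) deg p = 4. The shape is more complex than any degree-3 curve.
(b) Against the integer gridlines: every point of the y-axis in the box is on the curve.
(c) Assembling these constraints gives the stated polynomial.

x^3*y - 3*x^2*y^2 + 2*x^2*y - 3*x*y^2 + 2*x^2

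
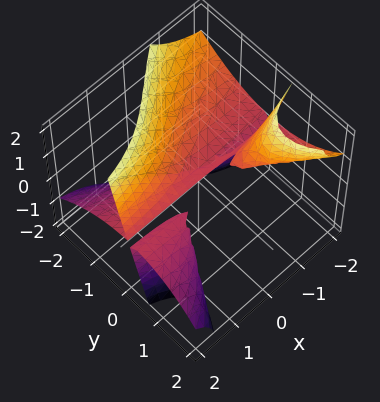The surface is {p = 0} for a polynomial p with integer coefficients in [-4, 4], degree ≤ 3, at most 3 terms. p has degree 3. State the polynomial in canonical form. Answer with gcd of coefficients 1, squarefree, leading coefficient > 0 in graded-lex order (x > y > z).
1. The picture has 2 separate pieces.
2. deg p = 3.
3. From the visible intercepts: the visible x-axis segment lies entirely on the surface; it meets the z-axis at z = 0 (among the integer gridlines).
4. Together with the visible shape, these determine p as stated.

2*x*y*z + y^3 + z^2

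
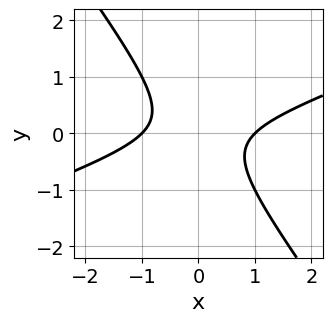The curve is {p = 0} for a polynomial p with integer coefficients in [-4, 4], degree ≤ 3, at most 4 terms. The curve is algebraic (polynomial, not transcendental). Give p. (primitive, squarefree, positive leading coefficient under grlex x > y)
x^2 - 2*x*y - 2*y^2 - 1

(a) The degree is 2 — the shape is more complex than any degree-1 curve.
(b) From the axis intercepts and sections: it misses every integer gridline on the y-axis; the x-axis gridline crossings are at x ∈ {-1, 1}.
(c) Matching integer coefficients to the picture gives p.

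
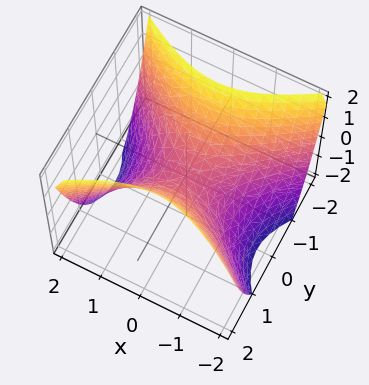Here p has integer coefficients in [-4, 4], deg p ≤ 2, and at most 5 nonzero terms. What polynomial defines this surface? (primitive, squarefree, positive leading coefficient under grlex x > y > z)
2*x^2 - 3*y^2 + 3*z

1. Degree: a saddle surface; a quadric, so deg p = 2.
2. Symmetries: it's symmetric under x → −x, forcing even powers of x; the y ↦ −y reflection is a symmetry, so y appears only in even powers.
3. Reading off the gridlines: it meets the z-axis at z = 0 (among the integer gridlines); one y-axis crossing is at y = 0.
4. Together with the visible shape, these determine p as stated.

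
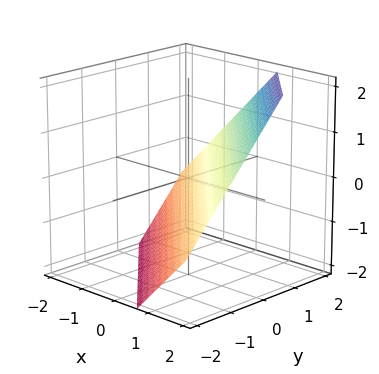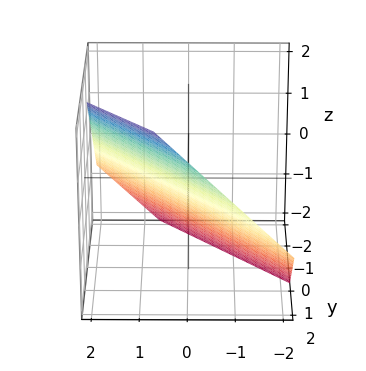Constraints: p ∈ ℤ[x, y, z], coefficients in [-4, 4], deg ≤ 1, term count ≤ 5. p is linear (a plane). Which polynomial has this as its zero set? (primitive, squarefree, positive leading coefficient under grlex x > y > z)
1. Degree: every cross-section is a straight line — this is a plane, so deg p = 1.
2. Putting this together gives p.

3*x + 3*y - 3*z - 2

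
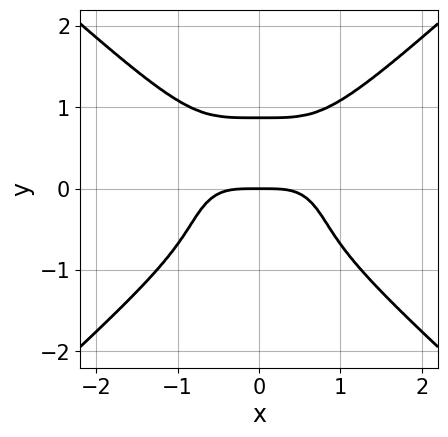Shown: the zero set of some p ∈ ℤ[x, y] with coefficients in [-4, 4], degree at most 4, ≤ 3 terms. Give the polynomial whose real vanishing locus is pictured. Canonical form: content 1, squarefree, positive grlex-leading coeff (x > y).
2*x^4 - 3*y^4 + 2*y

1. deg p = 4. A generic line meets the curve in up to 4 points.
2. Symmetries: the x ↦ −x reflection is a symmetry, so x appears only in even powers.
3. Checking where it meets the axes: it crosses the x-axis at the gridline x = 0; it crosses the y-axis at the gridline y = 0.
4. Together with the visible shape, these determine p as stated.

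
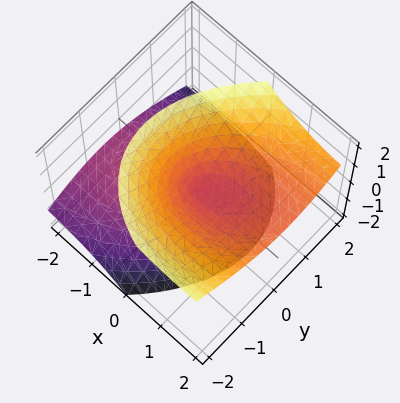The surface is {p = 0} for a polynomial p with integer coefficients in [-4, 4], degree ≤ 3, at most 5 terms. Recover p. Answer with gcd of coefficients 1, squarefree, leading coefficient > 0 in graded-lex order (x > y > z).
x^2 - x*y - 3*x*z + 2*y^2 - 2*z^2

1. Degree: the shape is more complex than any degree-1 surface, so deg p = 2.
2. From the visible intercepts: it meets the x-axis at x = 0 (among the integer gridlines); it crosses the y-axis at the gridline y = 0.
3. Together with the visible shape, these determine p as stated.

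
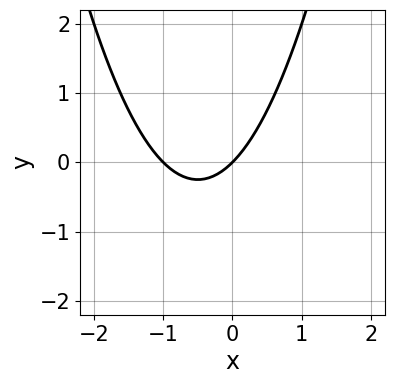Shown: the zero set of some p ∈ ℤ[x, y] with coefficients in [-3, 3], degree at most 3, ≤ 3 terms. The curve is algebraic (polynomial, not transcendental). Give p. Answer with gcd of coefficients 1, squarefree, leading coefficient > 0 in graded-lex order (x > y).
1. deg p = 2. A generic line meets the curve in up to 2 points.
2. From the axis intercepts and sections: it meets the y-axis at y = 0 (among the integer gridlines); the x-axis gridline crossings are at x ∈ {-1, 0}.
3. Fitting integer coefficients to these (and the overall shape) gives p.

x^2 + x - y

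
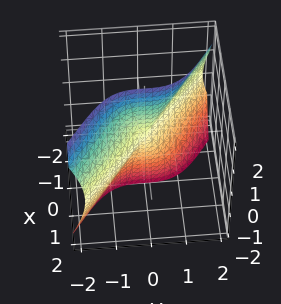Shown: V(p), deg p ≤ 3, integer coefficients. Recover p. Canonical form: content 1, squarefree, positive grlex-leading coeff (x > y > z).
2*x^3 + 3*x*z^2 + 3*y^3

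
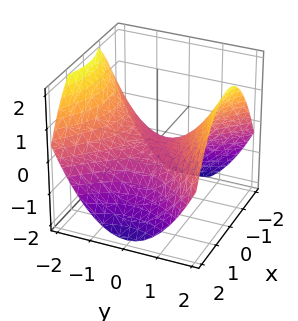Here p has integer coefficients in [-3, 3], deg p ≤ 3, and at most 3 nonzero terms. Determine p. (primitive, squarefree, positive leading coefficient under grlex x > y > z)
(a) Degree: a saddle surface; a quadric, so deg p = 2.
(b) Symmetries: mirror symmetry x ↦ −x ⇒ only even powers of x; the y ↦ −y reflection is a symmetry, so y appears only in even powers.
(c) Observable constraints: one z-axis crossing is at z = 0; one x-axis crossing is at x = 0.
(d) Solving for integer coefficients yields p as stated.

x^2 - y^2 + 2*z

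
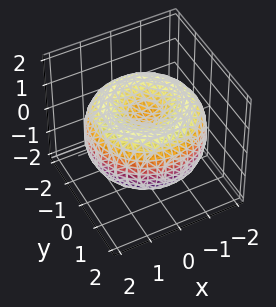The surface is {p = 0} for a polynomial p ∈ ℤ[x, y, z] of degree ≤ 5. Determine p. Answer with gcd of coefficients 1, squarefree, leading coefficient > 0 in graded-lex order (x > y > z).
x^4 + 2*x^2*y^2 + y^4 - 3*x^2 - 3*y^2 + 3*z^2 - 1

The degree is 4 — a generic line meets the surface in up to 4 points.
Symmetries: rotational symmetry about the z-axis ⇒ p depends on x, y only through x² + y².
From the axis intercepts and sections: a circular section at z = 1 has radius exactly 1.
Fitting integer coefficients to these (and the overall shape) gives p.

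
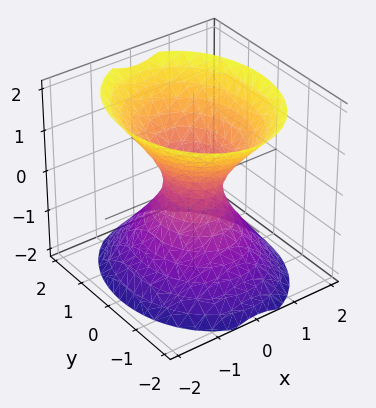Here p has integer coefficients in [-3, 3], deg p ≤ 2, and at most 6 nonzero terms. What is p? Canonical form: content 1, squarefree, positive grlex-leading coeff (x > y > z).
3*x^2 + 2*y^2 - 2*z^2 - 1

Degree: an hourglass — one-sheet hyperboloid; a quadric, so deg p = 2.
Symmetries: it's symmetric under y → −y, forcing even powers of y; it's symmetric under z → −z, forcing even powers of z; the x ↦ −x reflection is a symmetry, so x appears only in even powers.
Against the integer gridlines: no z-intercept at any integer in the box.
Fitting integer coefficients to these (and the overall shape) gives p.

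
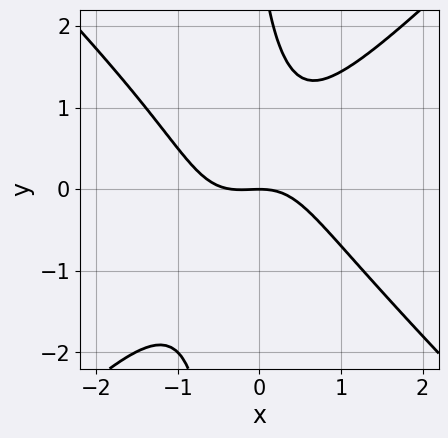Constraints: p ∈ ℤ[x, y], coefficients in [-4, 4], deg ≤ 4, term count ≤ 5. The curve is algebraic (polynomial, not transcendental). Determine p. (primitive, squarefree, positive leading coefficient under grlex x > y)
First, the degree is 3 — no degree-2 curve has this shape.
Next, reading off the gridlines: it crosses the y-axis at the gridline y = 0; it crosses the x-axis at the gridline x = 0.
Finally, putting this together gives p.

3*x^3 - 3*x*y^2 + x^2 - y^2 + 3*y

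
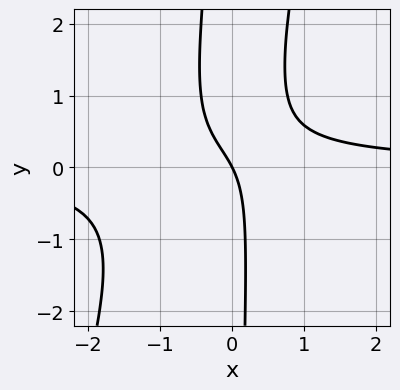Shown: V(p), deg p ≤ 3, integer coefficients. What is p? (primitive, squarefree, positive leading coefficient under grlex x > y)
(a) deg p = 3. No degree-2 curve has this shape.
(b) Observable constraints: one x-axis crossing is at x = 0; it crosses the y-axis at the gridline y = 0.
(c) Together with the visible shape, these determine p as stated.

3*x^2*y - x*y^2 + 2*x*y - 2*x - y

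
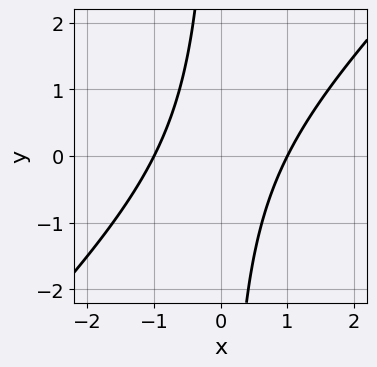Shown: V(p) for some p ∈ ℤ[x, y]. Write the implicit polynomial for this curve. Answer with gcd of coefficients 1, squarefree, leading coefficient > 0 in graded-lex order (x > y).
x^2 - x*y - 1

First, degree: no degree-1 curve has this shape, so deg p = 2.
Then, reading off the gridlines: it misses every integer gridline on the y-axis; among the integer gridlines, it crosses the x-axis at x ∈ {-1, 1}.
Finally, these observations pin down the coefficients.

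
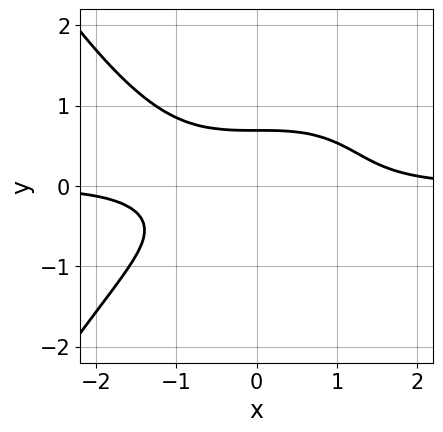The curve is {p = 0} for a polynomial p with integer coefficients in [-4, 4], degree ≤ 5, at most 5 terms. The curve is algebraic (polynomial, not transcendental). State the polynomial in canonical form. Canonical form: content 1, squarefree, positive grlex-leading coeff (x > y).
deg p = 4. No degree-3 curve has this shape.
Against the integer gridlines: no x-intercept at any integer in the box.
Matching integer coefficients to the picture gives p.

x^3*y + 3*y^3 - 1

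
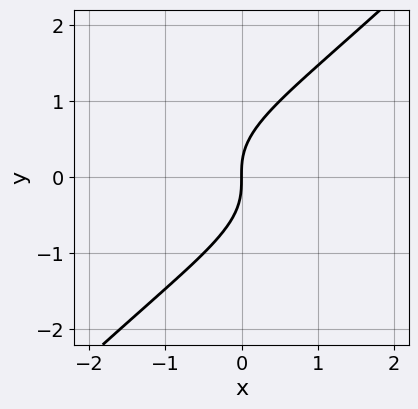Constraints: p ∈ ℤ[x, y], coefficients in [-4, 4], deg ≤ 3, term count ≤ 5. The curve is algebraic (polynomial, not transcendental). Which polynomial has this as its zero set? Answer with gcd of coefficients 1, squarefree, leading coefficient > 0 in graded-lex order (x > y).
x*y^2 - y^3 + x

First, degree: no degree-2 curve has this shape, so deg p = 3.
Next, from the visible intercepts: it crosses the y-axis at the gridline y = 0; it crosses the x-axis at the gridline x = 0.
Finally, these observations pin down the coefficients.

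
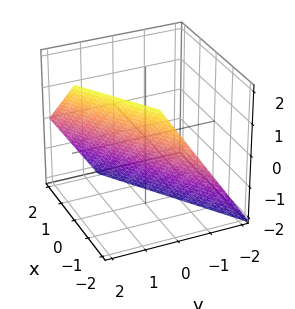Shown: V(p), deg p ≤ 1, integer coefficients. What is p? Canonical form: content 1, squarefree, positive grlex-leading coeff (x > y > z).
2*x - 3*y + 2*z + 2

Degree: the surface is flat (a plane), so deg p = 1.
Against the integer gridlines: it crosses the x-axis at the gridline x = -1; it crosses the z-axis at the gridline z = -1.
Fitting integer coefficients to these (and the overall shape) gives p.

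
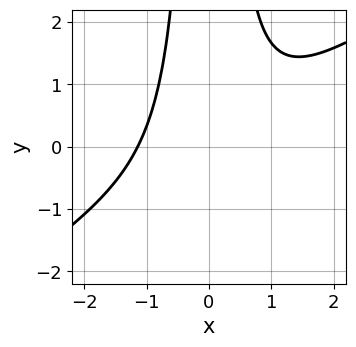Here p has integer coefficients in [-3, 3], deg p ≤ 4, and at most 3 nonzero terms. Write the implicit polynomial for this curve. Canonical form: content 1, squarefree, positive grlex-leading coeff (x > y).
2*x^3 - 3*x^2*y + 3

1. Degree: no degree-2 curve has this shape, so deg p = 3.
2. From the axis intercepts and sections: no y-intercept at any integer in the box.
3. Solving for integer coefficients yields p as stated.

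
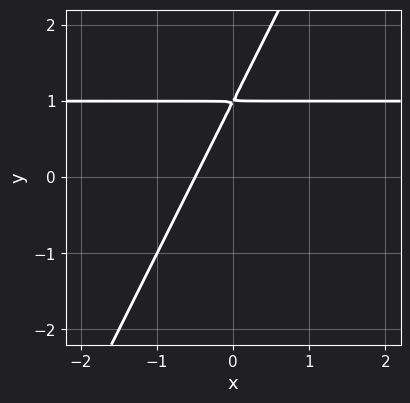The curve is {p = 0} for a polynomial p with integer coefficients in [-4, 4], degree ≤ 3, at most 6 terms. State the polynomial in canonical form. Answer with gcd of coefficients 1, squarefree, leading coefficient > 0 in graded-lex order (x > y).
2*x*y - y^2 - 2*x + 2*y - 1

1. Degree: no degree-1 curve has this shape, so deg p = 2.
2. Putting this together gives p.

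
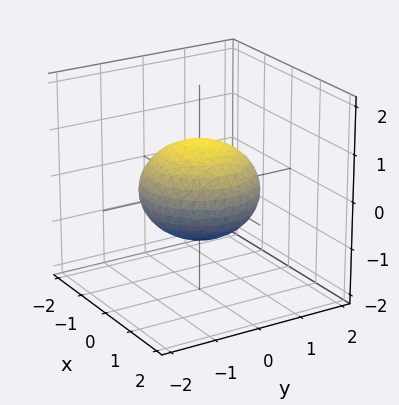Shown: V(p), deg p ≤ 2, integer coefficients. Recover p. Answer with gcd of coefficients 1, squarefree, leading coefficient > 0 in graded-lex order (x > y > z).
First, deg p = 2. A generic line meets the surface in up to 2 points.
Next, symmetries: rotational symmetry about the z-axis ⇒ p depends on x, y only through x² + y².
Next, reading off the gridlines: a circular section at z = 0 has radius between 1 and 2; among the integer gridlines, it crosses the z-axis at z ∈ {-1, 1}.
Finally, fitting integer coefficients to these (and the overall shape) gives p.

2*x^2 + 2*y^2 + 3*z^2 - 3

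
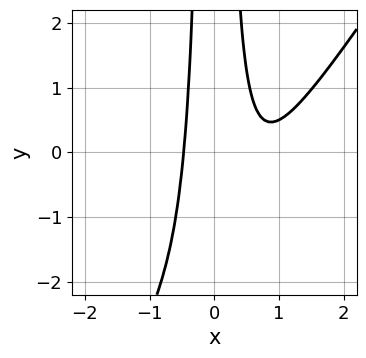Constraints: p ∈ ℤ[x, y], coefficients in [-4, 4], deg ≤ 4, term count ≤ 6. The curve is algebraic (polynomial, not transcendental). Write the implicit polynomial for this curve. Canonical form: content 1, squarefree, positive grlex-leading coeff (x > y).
3*x^3 - 2*x^2*y - 3*x^2 + 1

Degree: no degree-2 curve has this shape, so deg p = 3.
Against the integer gridlines: no y-intercept at any integer in the box.
Together with the visible shape, these determine p as stated.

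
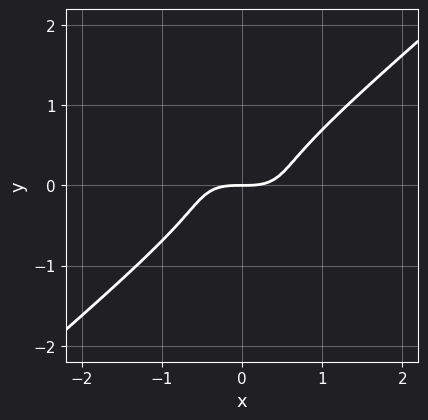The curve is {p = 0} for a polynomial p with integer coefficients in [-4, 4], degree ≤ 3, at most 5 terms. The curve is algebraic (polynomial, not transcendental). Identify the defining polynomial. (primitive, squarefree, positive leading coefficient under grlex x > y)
x^3 + x^2*y - 3*y^3 - y

1. deg p = 3. The shape is more complex than any degree-2 curve.
2. From the visible intercepts: it crosses the y-axis at the gridline y = 0; it crosses the x-axis at the gridline x = 0.
3. Putting this together gives p.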